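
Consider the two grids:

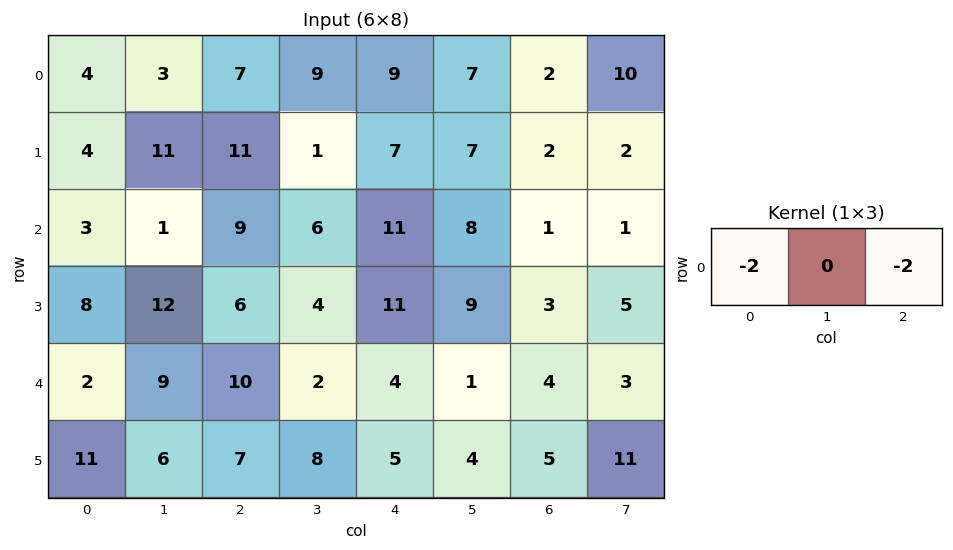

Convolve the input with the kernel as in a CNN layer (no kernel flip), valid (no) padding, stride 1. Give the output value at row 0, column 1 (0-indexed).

-24

The receptive field on the input at this output position is [3 7 9]. Elementwise product with the kernel and sum: 3·-2 + 9·-2.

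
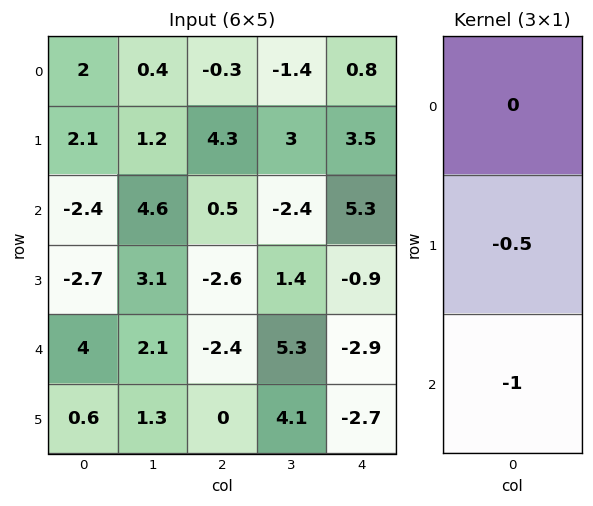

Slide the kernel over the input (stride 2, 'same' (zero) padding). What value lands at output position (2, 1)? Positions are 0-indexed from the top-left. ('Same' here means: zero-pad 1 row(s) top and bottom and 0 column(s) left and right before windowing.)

The receptive field on the zero-padded input at this output position is [-2.6 / -2.4 / 0]. Elementwise product with the kernel and sum: -2.4·-0.5 + 0·-1.

1.2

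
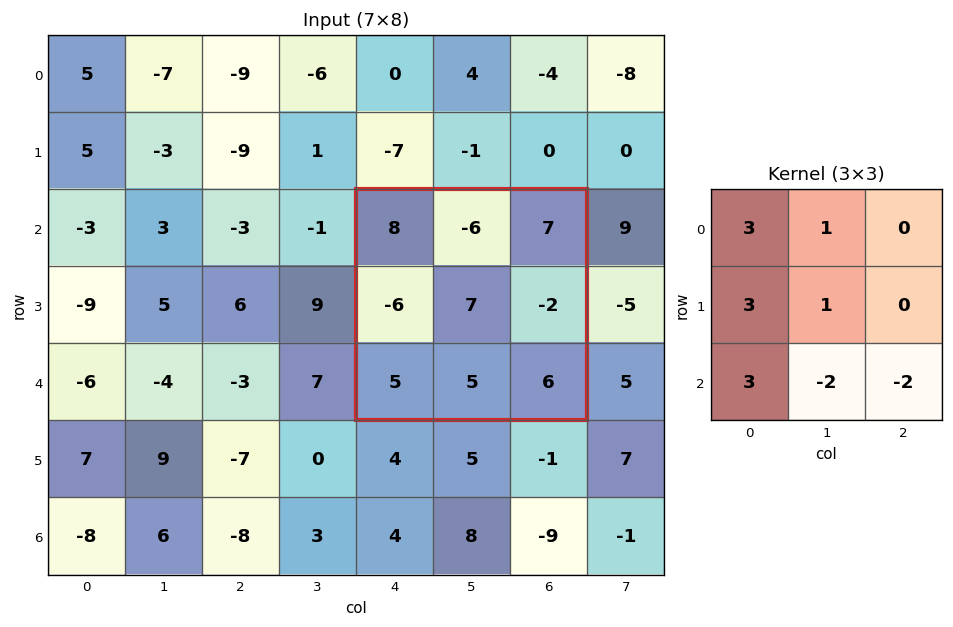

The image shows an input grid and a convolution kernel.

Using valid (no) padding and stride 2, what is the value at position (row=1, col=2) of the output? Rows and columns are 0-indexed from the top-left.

0

The receptive field on the input at this output position is [8 -6 7 / -6 7 -2 / 5 5 6]. Elementwise product with the kernel and sum: 8·3 + -6·1 + -6·3 + 7·1 + 5·3 + 5·-2 + 6·-2.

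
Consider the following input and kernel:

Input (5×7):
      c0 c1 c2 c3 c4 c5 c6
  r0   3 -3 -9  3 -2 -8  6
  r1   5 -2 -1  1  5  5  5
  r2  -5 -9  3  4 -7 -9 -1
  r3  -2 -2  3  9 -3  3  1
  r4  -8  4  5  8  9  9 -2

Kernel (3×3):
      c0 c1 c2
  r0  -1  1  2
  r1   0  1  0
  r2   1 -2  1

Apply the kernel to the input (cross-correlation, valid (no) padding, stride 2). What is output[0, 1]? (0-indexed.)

-3

The receptive field on the input at this output position is [-9 3 -2 / -1 1 5 / 3 4 -7]. Elementwise product with the kernel and sum: -9·-1 + 3·1 + -2·2 + 1·1 + 3·1 + 4·-2 + -7·1.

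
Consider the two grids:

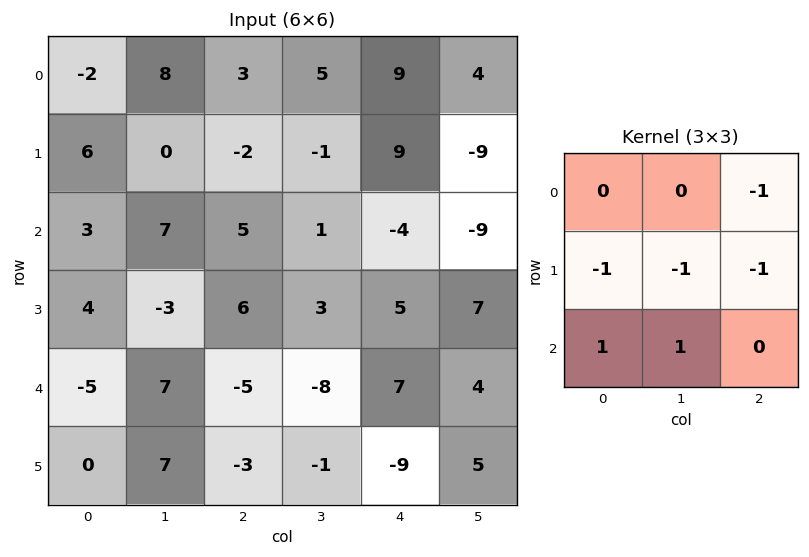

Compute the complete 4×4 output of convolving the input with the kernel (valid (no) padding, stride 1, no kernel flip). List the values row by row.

Output[0,0]: The receptive field on the input at this output position is [-2 8 3 / 6 0 -2 / 3 7 5]. Elementwise product with the kernel and sum: 3·-1 + 6·-1 + 0·-1 + -2·-1 + 3·1 + 7·1.

3 10 -9 -6
-12 -9 -2 29
-10 -5 -23 -7
4 7 -3 -20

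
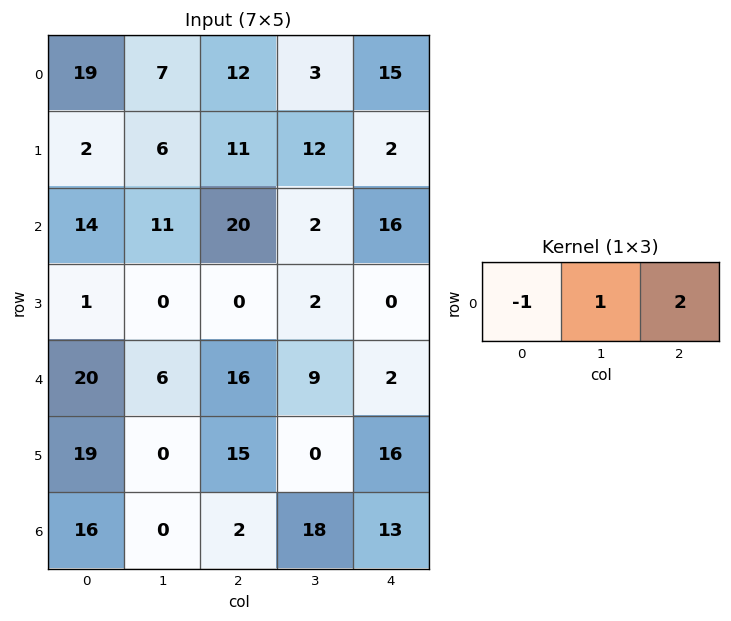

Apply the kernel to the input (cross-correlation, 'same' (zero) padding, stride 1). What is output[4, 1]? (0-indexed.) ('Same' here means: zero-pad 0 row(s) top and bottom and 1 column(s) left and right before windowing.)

The receptive field on the zero-padded input at this output position is [20 6 16]. Elementwise product with the kernel and sum: 20·-1 + 6·1 + 16·2.

18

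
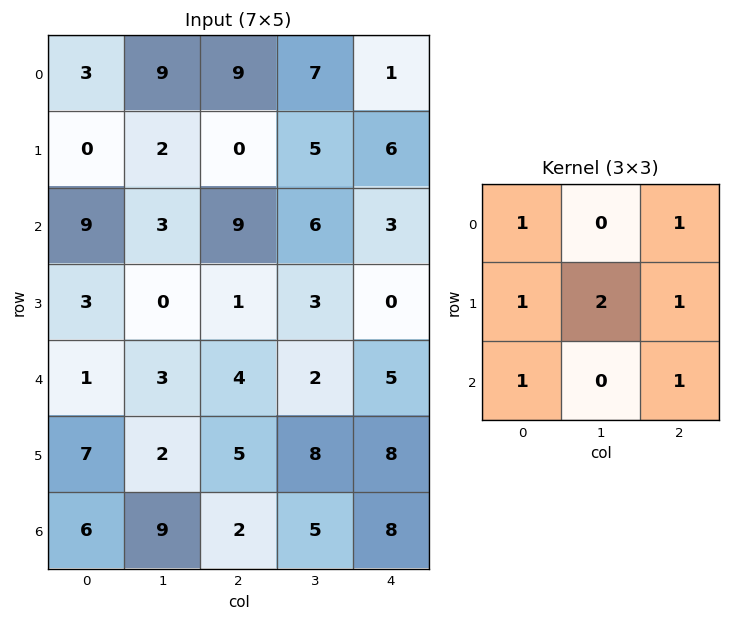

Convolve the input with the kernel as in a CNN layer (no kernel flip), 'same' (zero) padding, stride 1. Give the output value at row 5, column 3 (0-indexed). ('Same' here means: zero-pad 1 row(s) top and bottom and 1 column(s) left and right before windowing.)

48

The receptive field on the zero-padded input at this output position is [4 2 5 / 5 8 8 / 2 5 8]. Elementwise product with the kernel and sum: 4·1 + 5·1 + 5·1 + 8·2 + 8·1 + 2·1 + 8·1.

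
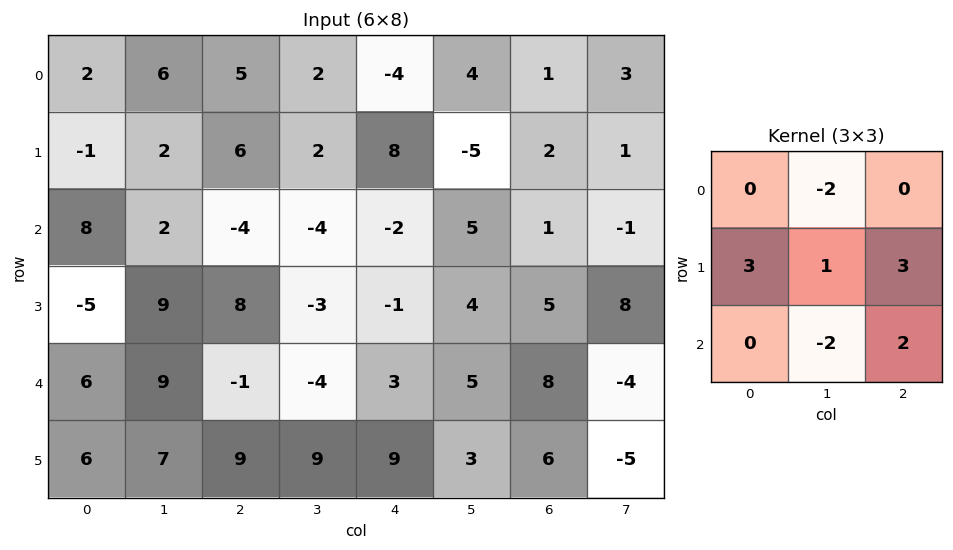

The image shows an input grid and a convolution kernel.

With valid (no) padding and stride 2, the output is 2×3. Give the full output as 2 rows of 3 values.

Output[0,0]: The receptive field on the input at this output position is [2 6 5 / -1 2 6 / 8 2 -4]. Elementwise product with the kernel and sum: 6·-2 + -1·3 + 2·1 + 6·3 + 2·-2 + -4·2.
Output[0,1]: The receptive field on the input at this output position is [5 2 -4 / 6 2 8 / -4 -4 -2]. Elementwise product with the kernel and sum: 2·-2 + 6·3 + 2·1 + 8·3 + -4·-2 + -2·2.

-7 44 9
-6 40 12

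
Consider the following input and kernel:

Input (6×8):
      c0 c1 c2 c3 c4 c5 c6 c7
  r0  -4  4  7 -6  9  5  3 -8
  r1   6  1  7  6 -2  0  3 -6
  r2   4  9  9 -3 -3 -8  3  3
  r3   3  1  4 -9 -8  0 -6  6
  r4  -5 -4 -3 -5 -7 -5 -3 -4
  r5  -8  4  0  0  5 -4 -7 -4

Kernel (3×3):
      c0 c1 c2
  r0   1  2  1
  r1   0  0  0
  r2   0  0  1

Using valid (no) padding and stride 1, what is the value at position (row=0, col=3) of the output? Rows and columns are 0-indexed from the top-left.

The receptive field on the input at this output position is [-6 9 5 / 6 -2 0 / -3 -3 -8]. Elementwise product with the kernel and sum: -6·1 + 9·2 + 5·1 + -8·1.

9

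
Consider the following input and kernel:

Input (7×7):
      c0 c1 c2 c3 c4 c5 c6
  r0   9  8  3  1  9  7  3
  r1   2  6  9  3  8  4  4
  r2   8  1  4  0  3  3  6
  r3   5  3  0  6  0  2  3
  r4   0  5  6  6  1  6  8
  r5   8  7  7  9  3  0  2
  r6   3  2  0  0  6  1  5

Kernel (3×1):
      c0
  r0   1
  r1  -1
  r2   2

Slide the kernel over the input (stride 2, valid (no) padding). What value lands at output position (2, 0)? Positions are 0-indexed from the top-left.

The receptive field on the input at this output position is [0 / 8 / 3]. Elementwise product with the kernel and sum: 0·1 + 8·-1 + 3·2.

-2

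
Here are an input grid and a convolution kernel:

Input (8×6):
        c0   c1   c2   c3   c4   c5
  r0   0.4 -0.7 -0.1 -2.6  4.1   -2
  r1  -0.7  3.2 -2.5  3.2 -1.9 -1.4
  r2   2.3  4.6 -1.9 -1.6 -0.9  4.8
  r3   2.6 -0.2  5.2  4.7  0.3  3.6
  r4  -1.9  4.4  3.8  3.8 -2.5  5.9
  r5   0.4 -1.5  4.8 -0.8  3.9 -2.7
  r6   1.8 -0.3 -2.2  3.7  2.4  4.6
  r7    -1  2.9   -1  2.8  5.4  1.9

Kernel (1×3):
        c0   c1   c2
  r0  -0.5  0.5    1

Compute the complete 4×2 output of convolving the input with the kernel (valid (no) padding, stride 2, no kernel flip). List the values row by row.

Output[0,0]: The receptive field on the input at this output position is [0.4 -0.7 -0.1]. Elementwise product with the kernel and sum: 0.4·-0.5 + -0.7·0.5 + -0.1·1.

-0.65 2.85
-0.75 -0.75
6.95 -2.5
-3.25 5.35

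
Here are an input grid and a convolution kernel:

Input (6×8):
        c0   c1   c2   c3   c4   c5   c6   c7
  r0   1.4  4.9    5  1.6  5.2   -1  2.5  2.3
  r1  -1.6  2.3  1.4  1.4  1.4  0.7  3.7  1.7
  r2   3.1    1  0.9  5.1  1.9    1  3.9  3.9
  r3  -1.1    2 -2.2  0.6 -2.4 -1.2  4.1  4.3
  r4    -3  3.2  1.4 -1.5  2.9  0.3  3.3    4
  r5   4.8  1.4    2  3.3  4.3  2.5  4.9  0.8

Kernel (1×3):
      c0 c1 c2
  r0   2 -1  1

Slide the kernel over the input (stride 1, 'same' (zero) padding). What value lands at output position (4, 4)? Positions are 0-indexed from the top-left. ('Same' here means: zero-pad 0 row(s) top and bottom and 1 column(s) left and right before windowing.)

The receptive field on the zero-padded input at this output position is [-1.5 2.9 0.3]. Elementwise product with the kernel and sum: -1.5·2 + 2.9·-1 + 0.3·1.

-5.6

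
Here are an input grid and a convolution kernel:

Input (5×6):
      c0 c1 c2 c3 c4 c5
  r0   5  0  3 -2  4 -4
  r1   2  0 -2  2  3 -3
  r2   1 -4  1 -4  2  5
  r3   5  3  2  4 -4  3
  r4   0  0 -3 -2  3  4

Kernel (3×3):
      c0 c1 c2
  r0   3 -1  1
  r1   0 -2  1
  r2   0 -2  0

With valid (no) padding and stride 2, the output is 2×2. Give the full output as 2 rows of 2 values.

24 22
4 1

Output[0,0]: The receptive field on the input at this output position is [5 0 3 / 2 0 -2 / 1 -4 1]. Elementwise product with the kernel and sum: 5·3 + 0·-1 + 3·1 + 0·-2 + -2·1 + -4·-2.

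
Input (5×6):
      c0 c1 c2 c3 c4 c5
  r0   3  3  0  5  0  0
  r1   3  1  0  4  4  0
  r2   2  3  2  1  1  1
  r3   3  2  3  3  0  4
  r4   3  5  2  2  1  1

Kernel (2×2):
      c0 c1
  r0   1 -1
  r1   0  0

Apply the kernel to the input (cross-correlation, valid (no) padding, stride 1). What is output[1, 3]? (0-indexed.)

The receptive field on the input at this output position is [4 4 / 1 1]. Elementwise product with the kernel and sum: 4·1 + 4·-1.

0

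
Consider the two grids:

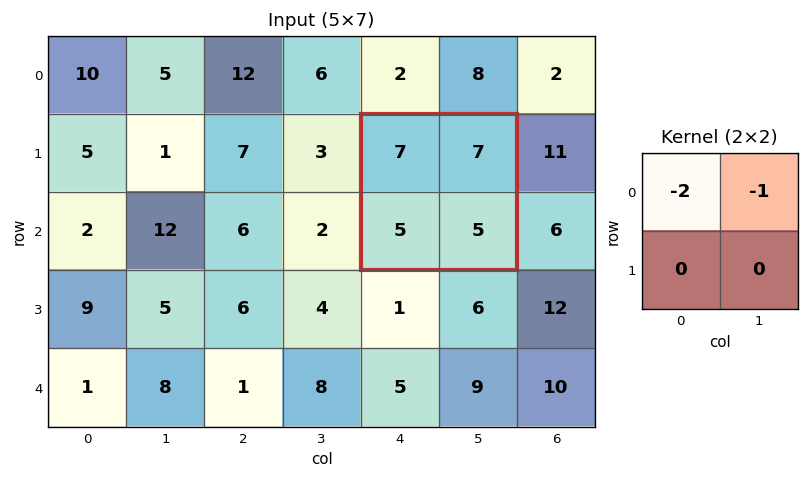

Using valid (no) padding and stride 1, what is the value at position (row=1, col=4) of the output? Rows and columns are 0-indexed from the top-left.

The receptive field on the input at this output position is [7 7 / 5 5]. Elementwise product with the kernel and sum: 7·-2 + 7·-1.

-21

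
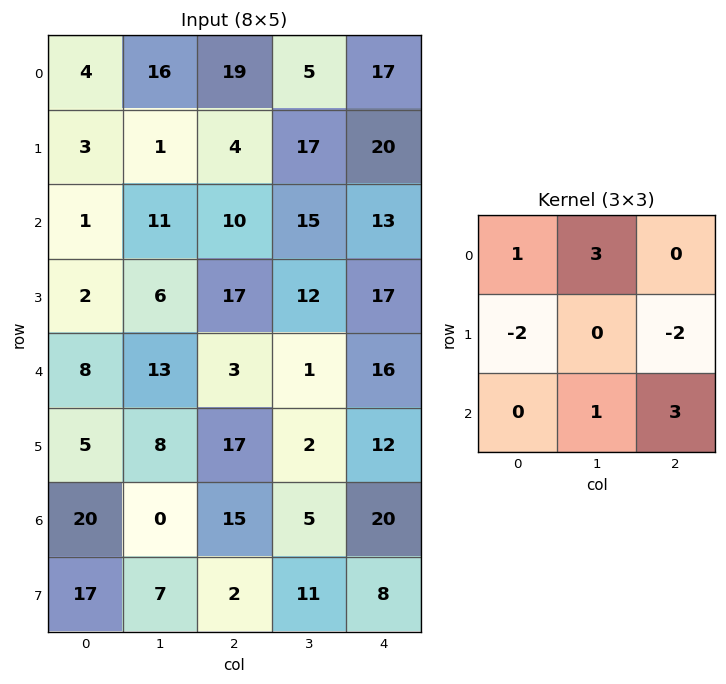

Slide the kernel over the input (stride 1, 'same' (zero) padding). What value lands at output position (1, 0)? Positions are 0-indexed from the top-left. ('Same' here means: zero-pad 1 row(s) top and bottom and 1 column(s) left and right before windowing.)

The receptive field on the zero-padded input at this output position is [0 4 16 / 0 3 1 / 0 1 11]. Elementwise product with the kernel and sum: 0·1 + 4·3 + 0·-2 + 1·-2 + 1·1 + 11·3.

44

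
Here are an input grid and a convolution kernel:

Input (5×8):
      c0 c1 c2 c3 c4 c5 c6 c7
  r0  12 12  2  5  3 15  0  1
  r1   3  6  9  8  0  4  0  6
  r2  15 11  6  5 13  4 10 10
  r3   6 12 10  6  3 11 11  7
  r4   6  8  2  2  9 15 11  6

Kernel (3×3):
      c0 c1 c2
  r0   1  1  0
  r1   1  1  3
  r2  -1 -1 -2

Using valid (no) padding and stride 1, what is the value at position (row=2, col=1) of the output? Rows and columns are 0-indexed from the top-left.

The receptive field on the input at this output position is [11 6 5 / 12 10 6 / 8 2 2]. Elementwise product with the kernel and sum: 11·1 + 6·1 + 12·1 + 10·1 + 6·3 + 8·-1 + 2·-1 + 2·-2.

43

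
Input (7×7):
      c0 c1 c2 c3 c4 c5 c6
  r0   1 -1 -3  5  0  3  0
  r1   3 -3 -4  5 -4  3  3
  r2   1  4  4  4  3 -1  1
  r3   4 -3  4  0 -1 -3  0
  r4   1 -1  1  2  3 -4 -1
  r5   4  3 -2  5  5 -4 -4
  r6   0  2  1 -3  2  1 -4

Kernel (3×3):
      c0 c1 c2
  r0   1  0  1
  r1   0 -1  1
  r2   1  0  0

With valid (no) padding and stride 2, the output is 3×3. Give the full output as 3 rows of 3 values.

-2 -8 3
13 7 10
-3 5 4

Output[0,0]: The receptive field on the input at this output position is [1 -1 -3 / 3 -3 -4 / 1 4 4]. Elementwise product with the kernel and sum: 1·1 + -3·1 + -3·-1 + -4·1 + 1·1.
Output[0,1]: The receptive field on the input at this output position is [-3 5 0 / -4 5 -4 / 4 4 3]. Elementwise product with the kernel and sum: -3·1 + 0·1 + 5·-1 + -4·1 + 4·1.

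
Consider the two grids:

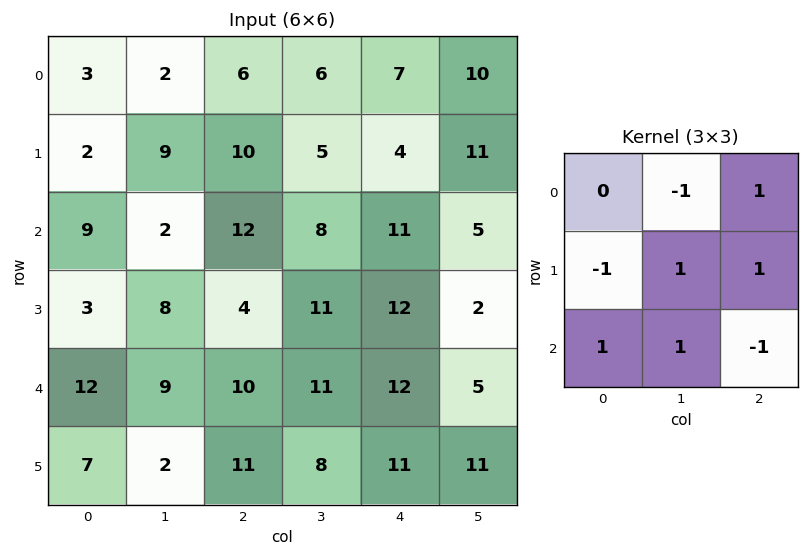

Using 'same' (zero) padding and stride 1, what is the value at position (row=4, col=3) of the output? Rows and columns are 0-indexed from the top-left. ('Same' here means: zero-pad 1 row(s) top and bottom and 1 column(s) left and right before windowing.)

The receptive field on the zero-padded input at this output position is [4 11 12 / 10 11 12 / 11 8 11]. Elementwise product with the kernel and sum: 11·-1 + 12·1 + 10·-1 + 11·1 + 12·1 + 11·1 + 8·1 + 11·-1.

22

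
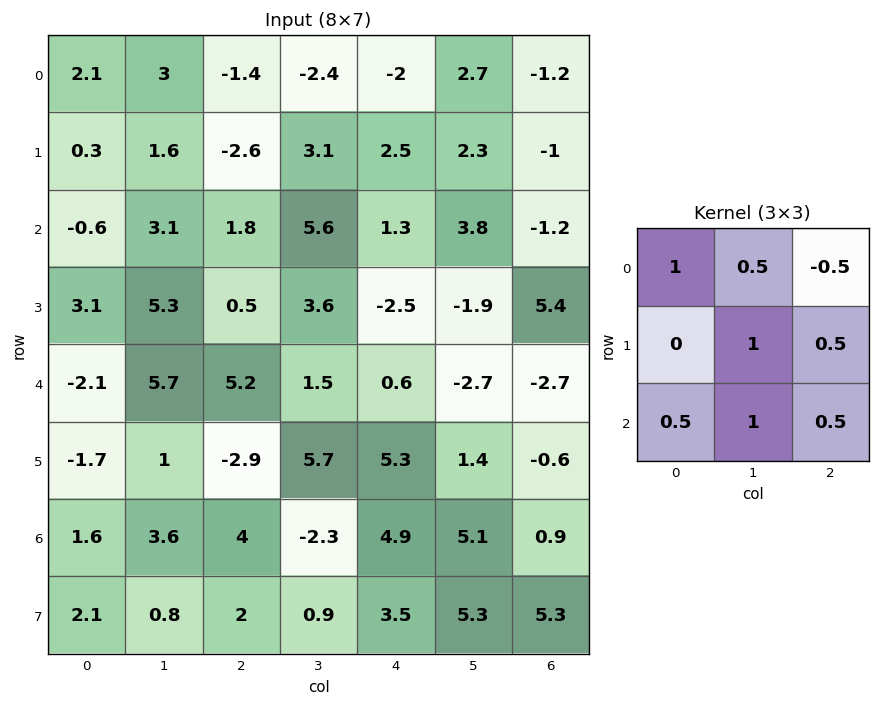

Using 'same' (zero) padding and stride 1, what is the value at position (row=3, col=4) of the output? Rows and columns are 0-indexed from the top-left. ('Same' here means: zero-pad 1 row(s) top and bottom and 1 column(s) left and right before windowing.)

The receptive field on the zero-padded input at this output position is [5.6 1.3 3.8 / 3.6 -2.5 -1.9 / 1.5 0.6 -2.7]. Elementwise product with the kernel and sum: 5.6·1 + 1.3·0.5 + 3.8·-0.5 + -2.5·1 + -1.9·0.5 + 1.5·0.5 + 0.6·1 + -2.7·0.5.

0.9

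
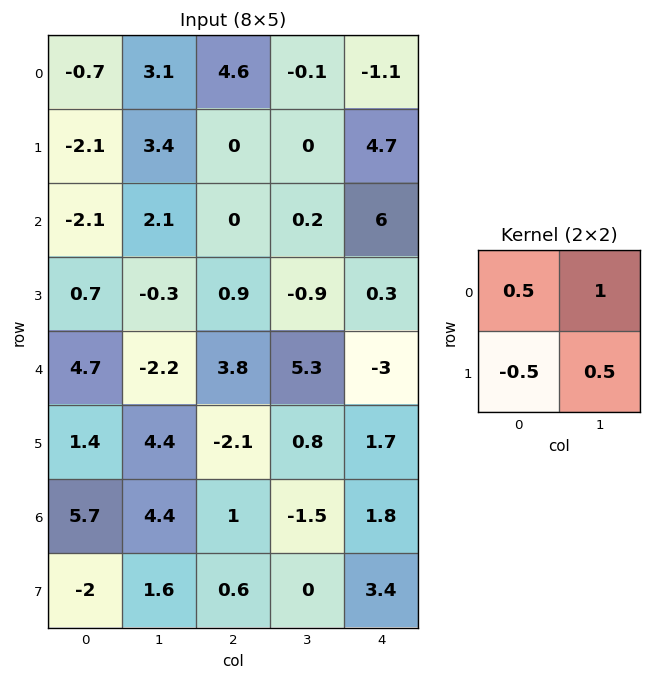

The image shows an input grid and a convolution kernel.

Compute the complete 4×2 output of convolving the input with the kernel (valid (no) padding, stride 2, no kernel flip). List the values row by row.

Output[0,0]: The receptive field on the input at this output position is [-0.7 3.1 / -2.1 3.4]. Elementwise product with the kernel and sum: -0.7·0.5 + 3.1·1 + -2.1·-0.5 + 3.4·0.5.

5.5 2.2
0.55 -0.7
1.65 8.65
9.05 -1.3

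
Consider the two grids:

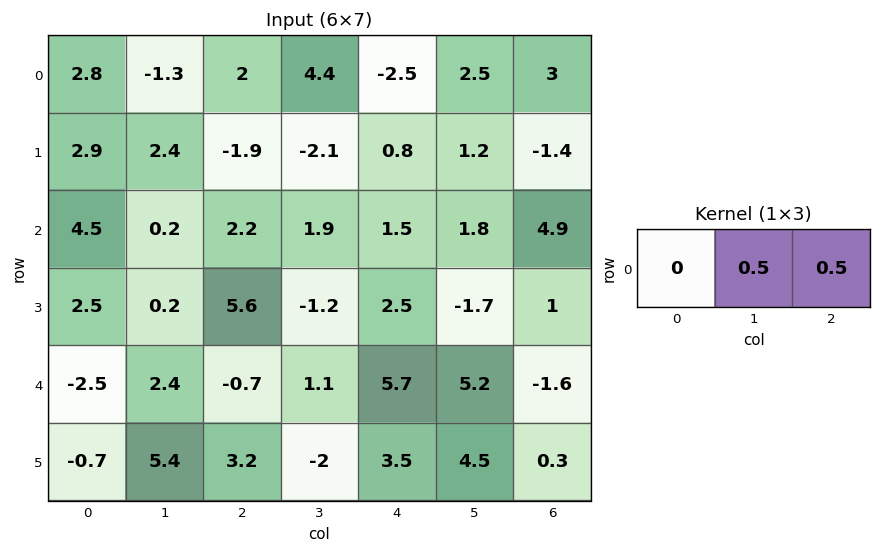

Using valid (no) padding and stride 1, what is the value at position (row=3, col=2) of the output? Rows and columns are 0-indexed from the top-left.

0.65

The receptive field on the input at this output position is [5.6 -1.2 2.5]. Elementwise product with the kernel and sum: -1.2·0.5 + 2.5·0.5.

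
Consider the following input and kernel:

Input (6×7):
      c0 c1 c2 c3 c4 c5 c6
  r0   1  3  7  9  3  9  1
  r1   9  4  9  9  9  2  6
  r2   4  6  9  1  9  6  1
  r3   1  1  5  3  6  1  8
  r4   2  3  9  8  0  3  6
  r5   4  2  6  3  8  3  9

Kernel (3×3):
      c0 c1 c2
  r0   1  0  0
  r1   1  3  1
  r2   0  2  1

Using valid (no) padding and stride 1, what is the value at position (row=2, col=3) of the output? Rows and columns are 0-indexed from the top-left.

26

The receptive field on the input at this output position is [1 9 6 / 3 6 1 / 8 0 3]. Elementwise product with the kernel and sum: 1·1 + 3·1 + 6·3 + 1·1 + 0·2 + 3·1.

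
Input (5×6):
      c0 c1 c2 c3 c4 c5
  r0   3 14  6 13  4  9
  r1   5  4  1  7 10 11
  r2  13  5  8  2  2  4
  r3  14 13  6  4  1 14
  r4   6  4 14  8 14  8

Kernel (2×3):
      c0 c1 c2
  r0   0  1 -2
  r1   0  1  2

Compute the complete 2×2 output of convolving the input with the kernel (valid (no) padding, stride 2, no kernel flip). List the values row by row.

8 32
14 4

Output[0,0]: The receptive field on the input at this output position is [3 14 6 / 5 4 1]. Elementwise product with the kernel and sum: 14·1 + 6·-2 + 4·1 + 1·2.
Output[0,1]: The receptive field on the input at this output position is [6 13 4 / 1 7 10]. Elementwise product with the kernel and sum: 13·1 + 4·-2 + 7·1 + 10·2.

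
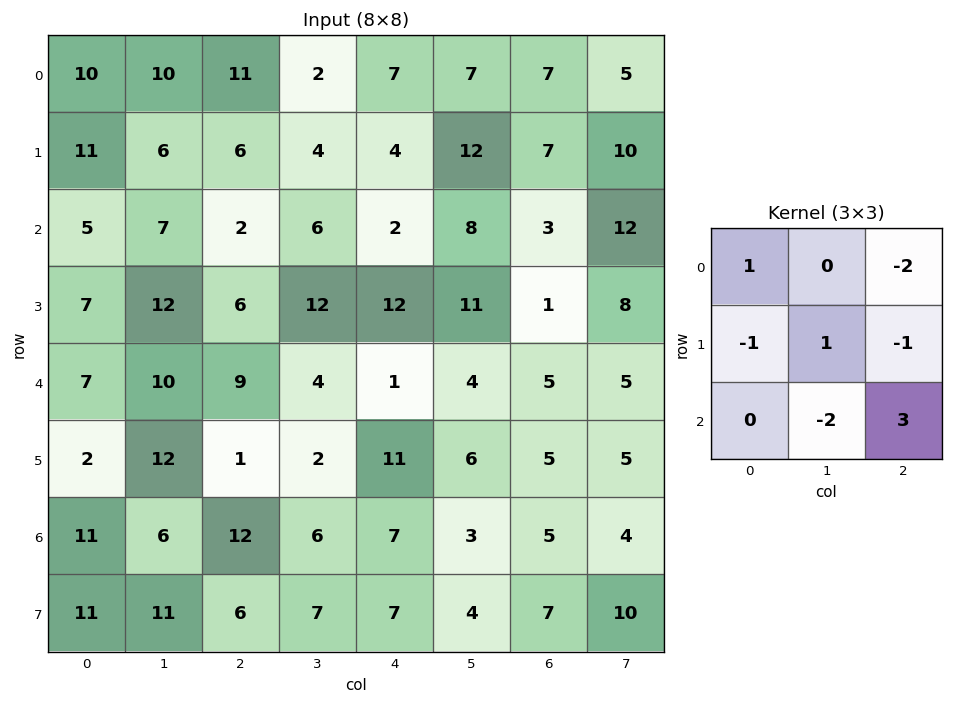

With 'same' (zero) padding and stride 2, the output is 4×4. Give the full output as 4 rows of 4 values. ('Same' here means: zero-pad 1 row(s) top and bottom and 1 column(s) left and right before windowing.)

-4 -1 26 11
8 11 -23 -3
5 -13 -21 -4
-8 17 -14 10

Output[0,0]: The receptive field on the zero-padded input at this output position is [0 0 0 / 0 10 10 / 0 11 6]. Elementwise product with the kernel and sum: 0·1 + 0·-2 + 0·-1 + 10·1 + 10·-1 + 11·-2 + 6·3.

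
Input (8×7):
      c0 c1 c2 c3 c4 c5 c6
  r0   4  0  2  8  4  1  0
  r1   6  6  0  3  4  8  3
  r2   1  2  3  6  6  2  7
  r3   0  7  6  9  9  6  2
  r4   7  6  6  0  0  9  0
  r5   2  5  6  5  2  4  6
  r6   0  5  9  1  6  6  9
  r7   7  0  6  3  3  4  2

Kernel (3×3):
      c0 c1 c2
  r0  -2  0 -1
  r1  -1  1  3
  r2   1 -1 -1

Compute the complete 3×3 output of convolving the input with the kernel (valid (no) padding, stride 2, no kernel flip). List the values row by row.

-14 -2 2
15 24 -25
-13 -5 11

Output[0,0]: The receptive field on the input at this output position is [4 0 2 / 6 6 0 / 1 2 3]. Elementwise product with the kernel and sum: 4·-2 + 2·-1 + 6·-1 + 6·1 + 0·3 + 1·1 + 2·-1 + 3·-1.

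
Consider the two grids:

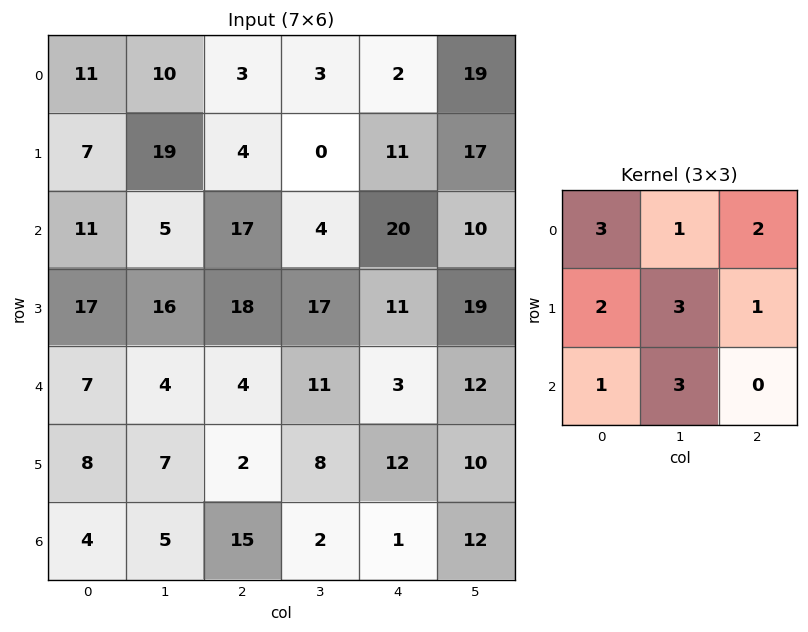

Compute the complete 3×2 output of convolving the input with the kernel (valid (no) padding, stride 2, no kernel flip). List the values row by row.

150 64
191 230
91 90

Output[0,0]: The receptive field on the input at this output position is [11 10 3 / 7 19 4 / 11 5 17]. Elementwise product with the kernel and sum: 11·3 + 10·1 + 3·2 + 7·2 + 19·3 + 4·1 + 11·1 + 5·3.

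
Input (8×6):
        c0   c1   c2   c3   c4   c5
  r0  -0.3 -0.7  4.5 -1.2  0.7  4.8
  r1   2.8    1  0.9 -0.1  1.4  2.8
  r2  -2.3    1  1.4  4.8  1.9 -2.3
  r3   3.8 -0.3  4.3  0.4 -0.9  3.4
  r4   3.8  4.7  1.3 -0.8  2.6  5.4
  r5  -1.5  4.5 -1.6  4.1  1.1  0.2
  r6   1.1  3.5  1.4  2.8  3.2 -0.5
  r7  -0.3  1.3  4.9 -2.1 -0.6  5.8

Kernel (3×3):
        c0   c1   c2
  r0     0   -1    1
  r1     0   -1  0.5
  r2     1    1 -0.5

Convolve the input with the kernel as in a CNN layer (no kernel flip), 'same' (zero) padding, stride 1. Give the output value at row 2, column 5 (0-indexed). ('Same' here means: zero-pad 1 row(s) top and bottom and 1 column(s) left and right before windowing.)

The receptive field on the zero-padded input at this output position is [1.4 2.8 0 / 1.9 -2.3 0 / -0.9 3.4 0]. Elementwise product with the kernel and sum: 2.8·-1 + 0·1 + -2.3·-1 + 0·0.5 + -0.9·1 + 3.4·1 + 0·-0.5.

2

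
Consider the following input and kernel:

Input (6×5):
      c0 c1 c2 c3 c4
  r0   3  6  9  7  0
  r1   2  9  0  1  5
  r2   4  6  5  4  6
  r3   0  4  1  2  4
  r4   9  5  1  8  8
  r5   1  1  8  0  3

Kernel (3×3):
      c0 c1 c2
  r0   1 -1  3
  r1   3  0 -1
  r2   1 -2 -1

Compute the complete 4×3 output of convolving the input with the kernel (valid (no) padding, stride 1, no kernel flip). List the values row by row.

Output[0,0]: The receptive field on the input at this output position is [3 6 9 / 2 9 0 / 4 6 5]. Elementwise product with the kernel and sum: 3·1 + 6·-1 + 9·3 + 2·3 + 0·-1 + 4·1 + 6·-2 + 5·-1.

17 36 -12
-9 26 16
10 18 -5
16 1 11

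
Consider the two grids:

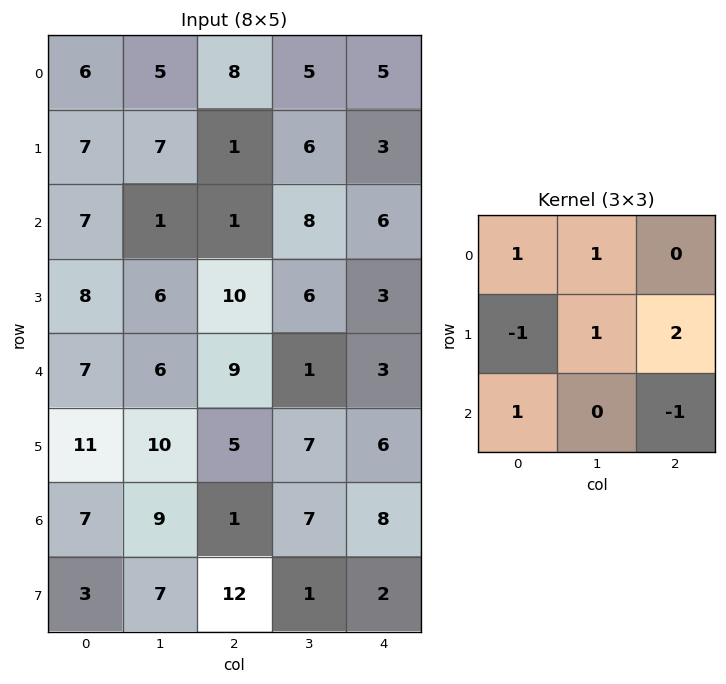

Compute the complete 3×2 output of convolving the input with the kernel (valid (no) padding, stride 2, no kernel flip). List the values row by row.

19 19
24 17
28 17

Output[0,0]: The receptive field on the input at this output position is [6 5 8 / 7 7 1 / 7 1 1]. Elementwise product with the kernel and sum: 6·1 + 5·1 + 7·-1 + 7·1 + 1·2 + 7·1 + 1·-1.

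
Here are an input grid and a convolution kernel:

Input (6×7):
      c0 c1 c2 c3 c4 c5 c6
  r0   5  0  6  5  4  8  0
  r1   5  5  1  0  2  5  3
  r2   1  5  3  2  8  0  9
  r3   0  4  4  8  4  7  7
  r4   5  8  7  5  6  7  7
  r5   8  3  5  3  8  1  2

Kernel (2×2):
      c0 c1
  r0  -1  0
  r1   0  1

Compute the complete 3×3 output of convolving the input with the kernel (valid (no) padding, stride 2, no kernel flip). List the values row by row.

0 -6 1
3 5 -1
-2 -4 -5

Output[0,0]: The receptive field on the input at this output position is [5 0 / 5 5]. Elementwise product with the kernel and sum: 5·-1 + 5·1.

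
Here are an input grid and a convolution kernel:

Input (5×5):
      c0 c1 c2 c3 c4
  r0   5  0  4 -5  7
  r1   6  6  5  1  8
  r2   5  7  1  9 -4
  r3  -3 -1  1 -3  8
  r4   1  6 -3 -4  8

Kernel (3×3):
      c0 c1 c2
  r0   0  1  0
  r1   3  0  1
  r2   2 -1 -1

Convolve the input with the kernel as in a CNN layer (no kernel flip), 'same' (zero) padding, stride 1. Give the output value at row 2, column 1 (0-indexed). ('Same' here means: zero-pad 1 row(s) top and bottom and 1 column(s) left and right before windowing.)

16

The receptive field on the zero-padded input at this output position is [6 6 5 / 5 7 1 / -3 -1 1]. Elementwise product with the kernel and sum: 6·1 + 5·3 + 1·1 + -3·2 + -1·-1 + 1·-1.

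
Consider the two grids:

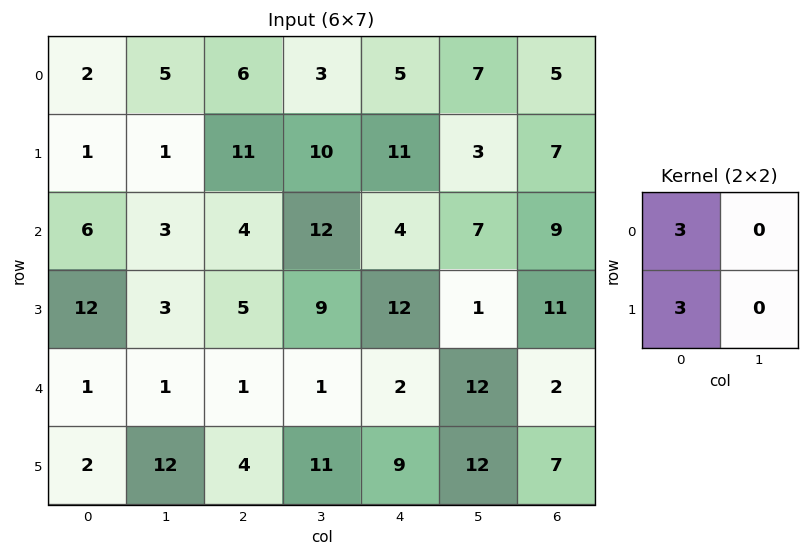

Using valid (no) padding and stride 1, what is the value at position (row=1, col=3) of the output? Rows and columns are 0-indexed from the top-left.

66

The receptive field on the input at this output position is [10 11 / 12 4]. Elementwise product with the kernel and sum: 10·3 + 12·3.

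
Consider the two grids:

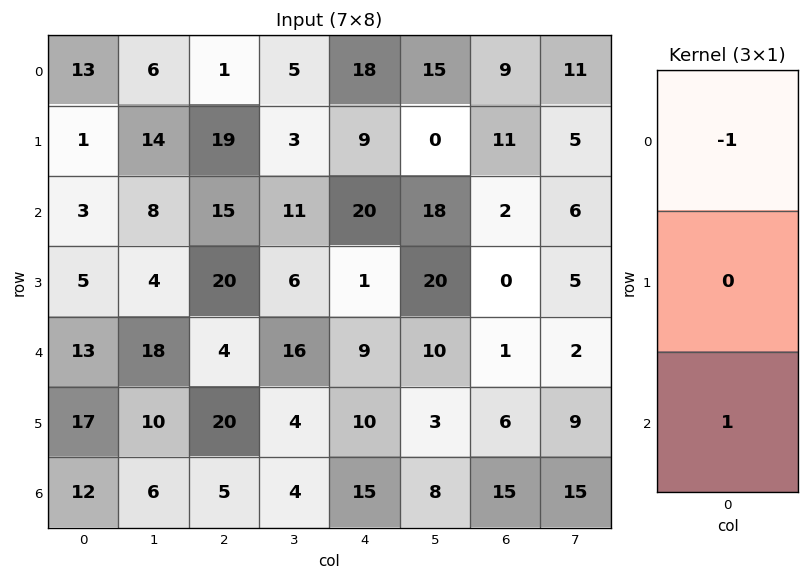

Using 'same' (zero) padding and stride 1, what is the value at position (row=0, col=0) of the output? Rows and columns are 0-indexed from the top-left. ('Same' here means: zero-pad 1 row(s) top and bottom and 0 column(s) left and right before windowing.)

The receptive field on the zero-padded input at this output position is [0 / 13 / 1]. Elementwise product with the kernel and sum: 0·-1 + 1·1.

1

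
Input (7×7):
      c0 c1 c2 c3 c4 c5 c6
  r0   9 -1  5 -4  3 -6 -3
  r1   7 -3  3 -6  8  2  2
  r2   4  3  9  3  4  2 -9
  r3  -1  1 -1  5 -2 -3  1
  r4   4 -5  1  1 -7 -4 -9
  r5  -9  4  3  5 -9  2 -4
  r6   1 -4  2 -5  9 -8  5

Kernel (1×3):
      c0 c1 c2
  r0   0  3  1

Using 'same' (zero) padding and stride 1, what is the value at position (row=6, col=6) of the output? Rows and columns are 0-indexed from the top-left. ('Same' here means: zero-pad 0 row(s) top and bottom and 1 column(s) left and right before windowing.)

15

The receptive field on the zero-padded input at this output position is [-8 5 0]. Elementwise product with the kernel and sum: 5·3 + 0·1.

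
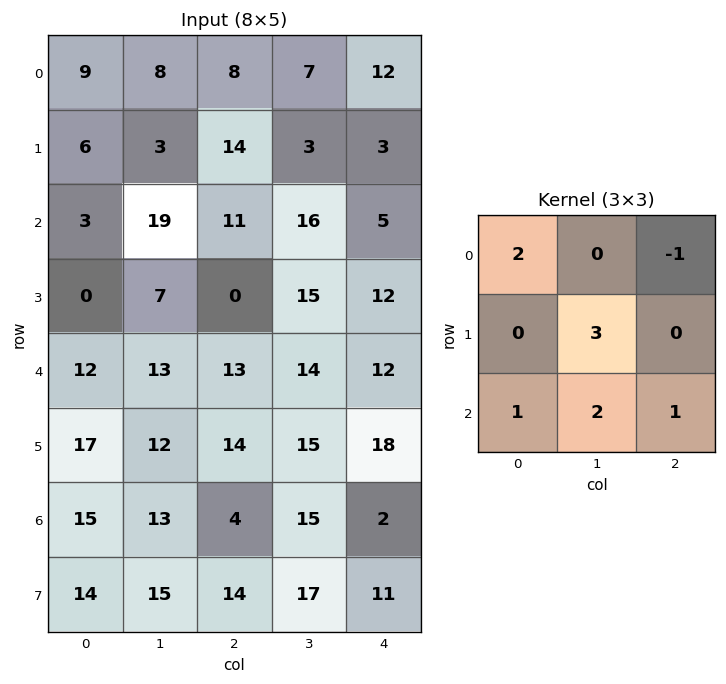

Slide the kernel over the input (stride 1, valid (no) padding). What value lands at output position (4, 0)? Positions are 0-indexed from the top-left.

The receptive field on the input at this output position is [12 13 13 / 17 12 14 / 15 13 4]. Elementwise product with the kernel and sum: 12·2 + 13·-1 + 12·3 + 15·1 + 13·2 + 4·1.

92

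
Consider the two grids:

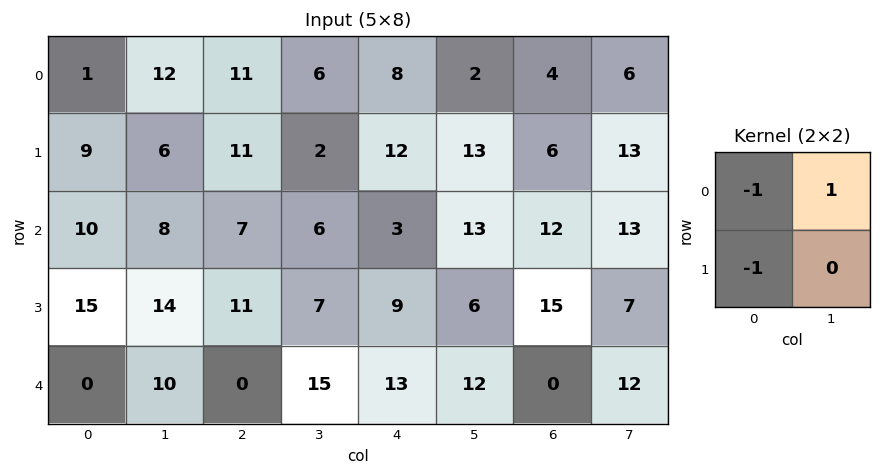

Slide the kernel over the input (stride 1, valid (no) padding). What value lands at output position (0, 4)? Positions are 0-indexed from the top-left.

-18

The receptive field on the input at this output position is [8 2 / 12 13]. Elementwise product with the kernel and sum: 8·-1 + 2·1 + 12·-1.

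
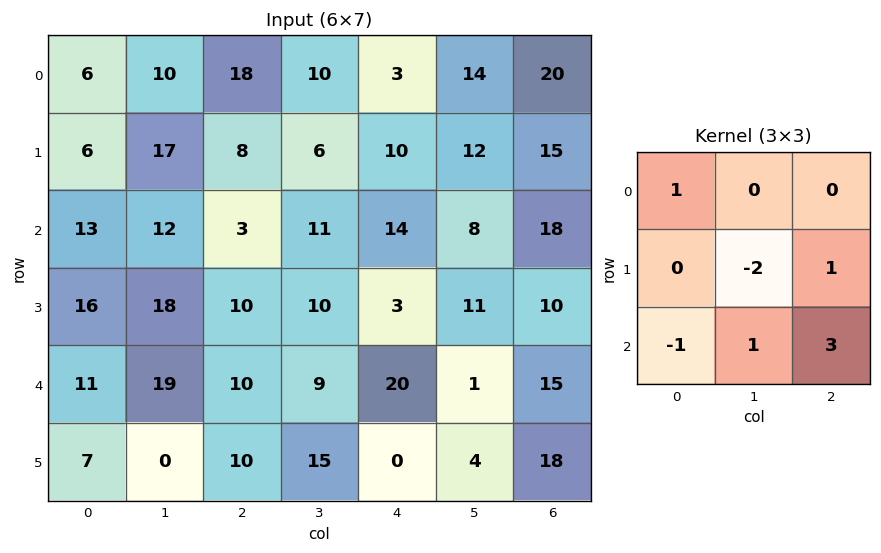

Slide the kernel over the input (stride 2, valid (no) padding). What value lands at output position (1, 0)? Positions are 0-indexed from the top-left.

The receptive field on the input at this output position is [13 12 3 / 16 18 10 / 11 19 10]. Elementwise product with the kernel and sum: 13·1 + 18·-2 + 10·1 + 11·-1 + 19·1 + 10·3.

25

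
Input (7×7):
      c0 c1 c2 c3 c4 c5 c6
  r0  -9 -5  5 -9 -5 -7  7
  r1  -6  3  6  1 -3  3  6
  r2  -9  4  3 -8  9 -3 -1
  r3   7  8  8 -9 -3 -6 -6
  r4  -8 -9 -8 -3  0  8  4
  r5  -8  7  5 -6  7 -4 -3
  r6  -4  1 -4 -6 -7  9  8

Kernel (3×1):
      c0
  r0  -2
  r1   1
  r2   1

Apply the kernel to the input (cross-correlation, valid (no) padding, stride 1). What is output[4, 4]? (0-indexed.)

The receptive field on the input at this output position is [0 / 7 / -7]. Elementwise product with the kernel and sum: 0·-2 + 7·1 + -7·1.

0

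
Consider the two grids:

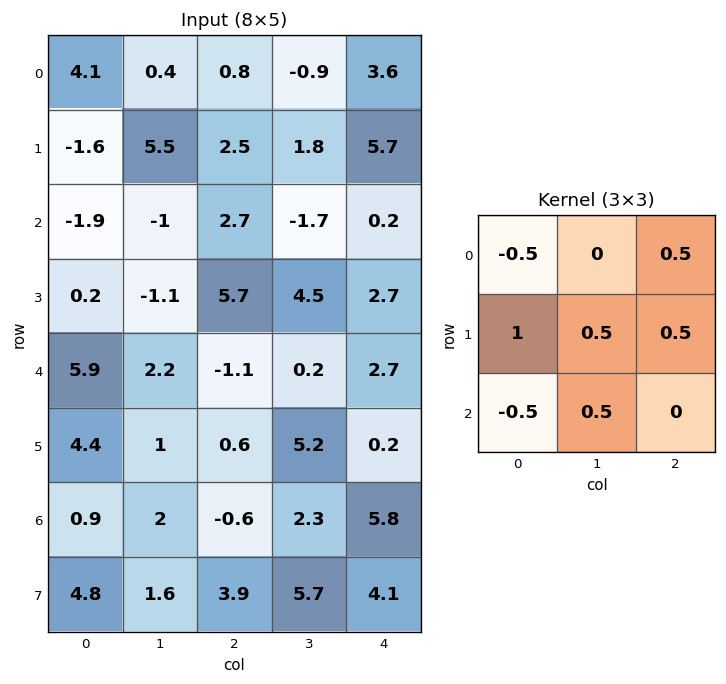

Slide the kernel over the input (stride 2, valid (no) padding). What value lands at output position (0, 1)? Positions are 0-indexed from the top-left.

5.45

The receptive field on the input at this output position is [0.8 -0.9 3.6 / 2.5 1.8 5.7 / 2.7 -1.7 0.2]. Elementwise product with the kernel and sum: 0.8·-0.5 + 3.6·0.5 + 2.5·1 + 1.8·0.5 + 5.7·0.5 + 2.7·-0.5 + -1.7·0.5.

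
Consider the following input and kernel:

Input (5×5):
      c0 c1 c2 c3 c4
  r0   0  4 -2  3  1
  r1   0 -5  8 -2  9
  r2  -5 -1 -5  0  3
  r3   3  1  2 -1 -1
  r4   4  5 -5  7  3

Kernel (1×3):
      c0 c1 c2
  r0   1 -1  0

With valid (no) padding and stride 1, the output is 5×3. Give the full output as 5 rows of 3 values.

-4 6 -5
5 -13 10
-4 4 -5
2 -1 3
-1 10 -12

Output[0,0]: The receptive field on the input at this output position is [0 4 -2]. Elementwise product with the kernel and sum: 0·1 + 4·-1.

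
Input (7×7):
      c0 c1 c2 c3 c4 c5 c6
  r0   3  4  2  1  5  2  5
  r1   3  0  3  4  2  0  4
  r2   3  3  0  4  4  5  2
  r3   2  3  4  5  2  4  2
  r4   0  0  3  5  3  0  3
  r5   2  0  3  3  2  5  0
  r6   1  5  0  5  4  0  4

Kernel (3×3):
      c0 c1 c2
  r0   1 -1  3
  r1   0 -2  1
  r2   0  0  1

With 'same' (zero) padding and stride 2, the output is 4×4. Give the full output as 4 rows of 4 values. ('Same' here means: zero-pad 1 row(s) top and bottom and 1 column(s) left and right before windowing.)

-2 1 -8 -10
-3 18 3 -8
7 16 14 -4
1 11 8 -3

Output[0,0]: The receptive field on the zero-padded input at this output position is [0 0 0 / 0 3 4 / 0 3 0]. Elementwise product with the kernel and sum: 0·1 + 0·-1 + 0·3 + 3·-2 + 4·1 + 0·1.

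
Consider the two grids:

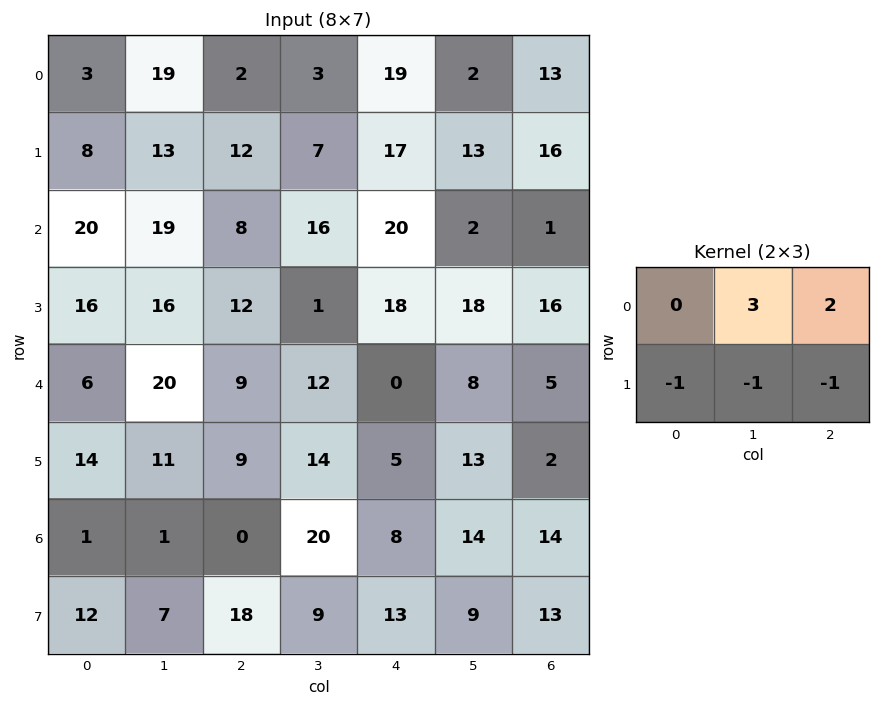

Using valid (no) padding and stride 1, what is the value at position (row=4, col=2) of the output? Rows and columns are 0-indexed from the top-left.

The receptive field on the input at this output position is [9 12 0 / 9 14 5]. Elementwise product with the kernel and sum: 12·3 + 0·2 + 9·-1 + 14·-1 + 5·-1.

8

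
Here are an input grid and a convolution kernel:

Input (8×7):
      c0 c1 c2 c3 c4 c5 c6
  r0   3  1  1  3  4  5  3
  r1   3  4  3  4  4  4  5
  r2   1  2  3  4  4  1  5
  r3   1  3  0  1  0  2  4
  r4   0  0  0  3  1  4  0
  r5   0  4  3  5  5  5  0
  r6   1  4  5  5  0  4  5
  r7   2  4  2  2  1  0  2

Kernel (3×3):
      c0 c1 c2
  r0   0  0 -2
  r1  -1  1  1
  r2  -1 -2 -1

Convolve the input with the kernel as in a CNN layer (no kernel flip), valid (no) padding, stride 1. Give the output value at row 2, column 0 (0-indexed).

-4

The receptive field on the input at this output position is [1 2 3 / 1 3 0 / 0 0 0]. Elementwise product with the kernel and sum: 3·-2 + 1·-1 + 3·1 + 0·1 + 0·-1 + 0·-2 + 0·-1.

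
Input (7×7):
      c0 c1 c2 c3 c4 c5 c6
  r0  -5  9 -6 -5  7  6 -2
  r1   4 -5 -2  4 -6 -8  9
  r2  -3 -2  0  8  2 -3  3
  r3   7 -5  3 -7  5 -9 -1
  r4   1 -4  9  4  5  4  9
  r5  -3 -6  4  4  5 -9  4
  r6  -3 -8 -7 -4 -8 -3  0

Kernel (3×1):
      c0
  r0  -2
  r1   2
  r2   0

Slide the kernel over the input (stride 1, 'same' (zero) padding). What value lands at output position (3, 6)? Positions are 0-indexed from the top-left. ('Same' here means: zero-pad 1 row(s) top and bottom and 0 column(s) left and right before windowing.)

The receptive field on the zero-padded input at this output position is [3 / -1 / 9]. Elementwise product with the kernel and sum: 3·-2 + -1·2.

-8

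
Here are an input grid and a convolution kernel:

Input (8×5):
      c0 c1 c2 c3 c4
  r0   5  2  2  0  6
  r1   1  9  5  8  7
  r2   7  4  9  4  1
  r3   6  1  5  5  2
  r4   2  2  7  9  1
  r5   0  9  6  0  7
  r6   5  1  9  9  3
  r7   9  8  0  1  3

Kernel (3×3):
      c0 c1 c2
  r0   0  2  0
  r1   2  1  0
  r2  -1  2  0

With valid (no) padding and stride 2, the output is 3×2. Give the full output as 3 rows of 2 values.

16 17
23 34
10 39

Output[0,0]: The receptive field on the input at this output position is [5 2 2 / 1 9 5 / 7 4 9]. Elementwise product with the kernel and sum: 2·2 + 1·2 + 9·1 + 7·-1 + 4·2.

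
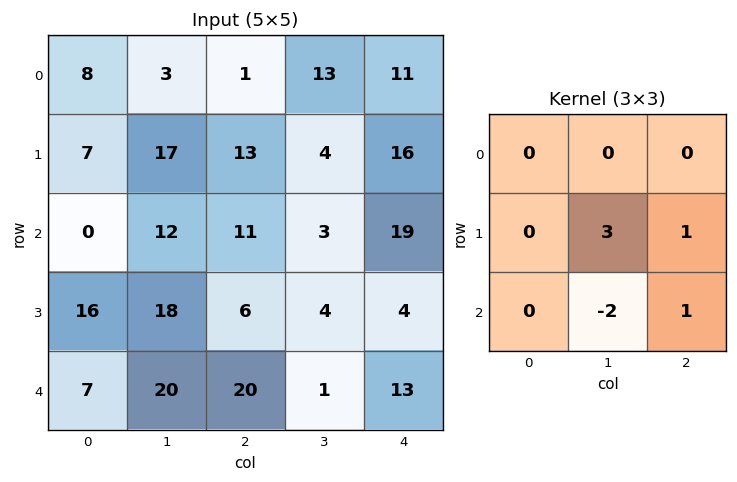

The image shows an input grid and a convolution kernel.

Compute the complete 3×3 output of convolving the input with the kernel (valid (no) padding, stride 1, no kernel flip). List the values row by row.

Output[0,0]: The receptive field on the input at this output position is [8 3 1 / 7 17 13 / 0 12 11]. Elementwise product with the kernel and sum: 17·3 + 13·1 + 12·-2 + 11·1.

51 24 41
17 28 24
40 -17 27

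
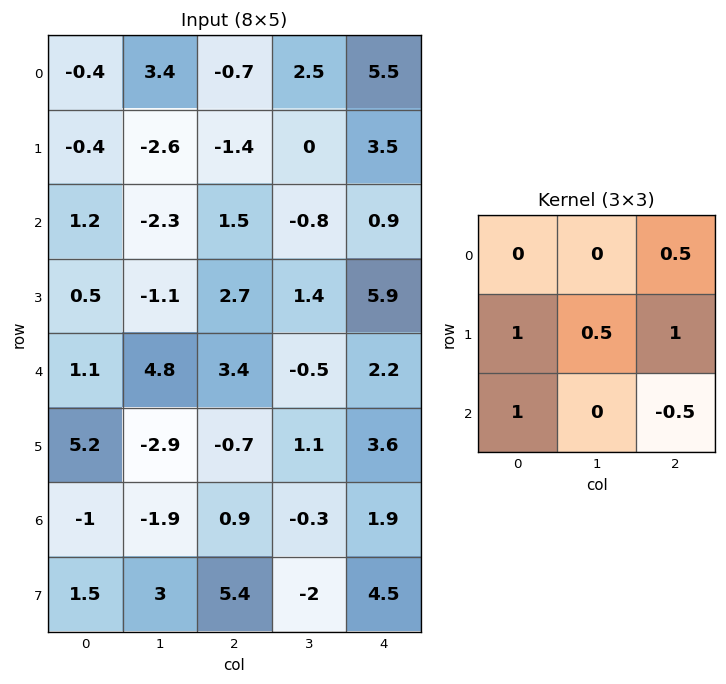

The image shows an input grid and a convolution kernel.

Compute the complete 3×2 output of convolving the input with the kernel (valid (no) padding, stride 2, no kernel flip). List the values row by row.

-3 5.9
2.8 12.05
3.3 4.5

Output[0,0]: The receptive field on the input at this output position is [-0.4 3.4 -0.7 / -0.4 -2.6 -1.4 / 1.2 -2.3 1.5]. Elementwise product with the kernel and sum: -0.7·0.5 + -0.4·1 + -2.6·0.5 + -1.4·1 + 1.2·1 + 1.5·-0.5.
Output[0,1]: The receptive field on the input at this output position is [-0.7 2.5 5.5 / -1.4 0 3.5 / 1.5 -0.8 0.9]. Elementwise product with the kernel and sum: 5.5·0.5 + -1.4·1 + 0·0.5 + 3.5·1 + 1.5·1 + 0.9·-0.5.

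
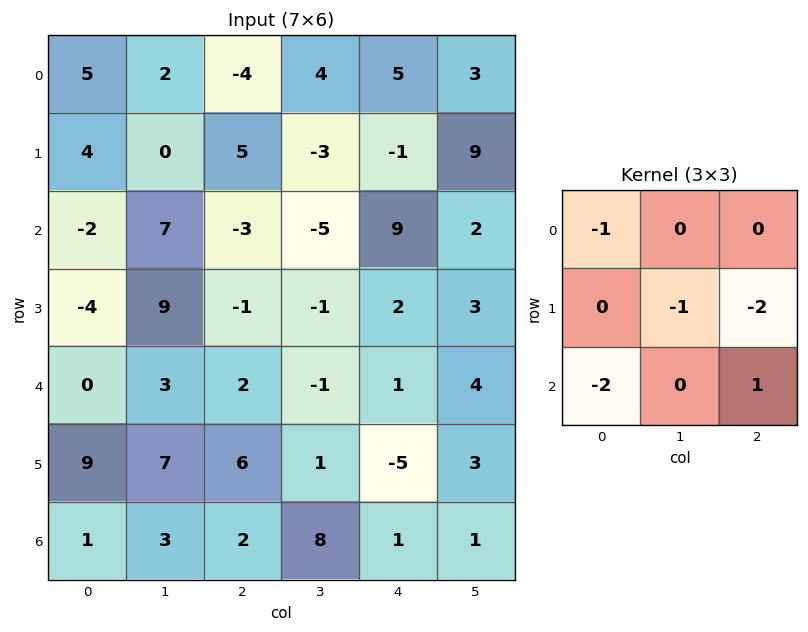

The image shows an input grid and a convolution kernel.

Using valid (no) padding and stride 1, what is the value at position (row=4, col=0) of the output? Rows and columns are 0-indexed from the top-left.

The receptive field on the input at this output position is [0 3 2 / 9 7 6 / 1 3 2]. Elementwise product with the kernel and sum: 0·-1 + 7·-1 + 6·-2 + 1·-2 + 2·1.

-19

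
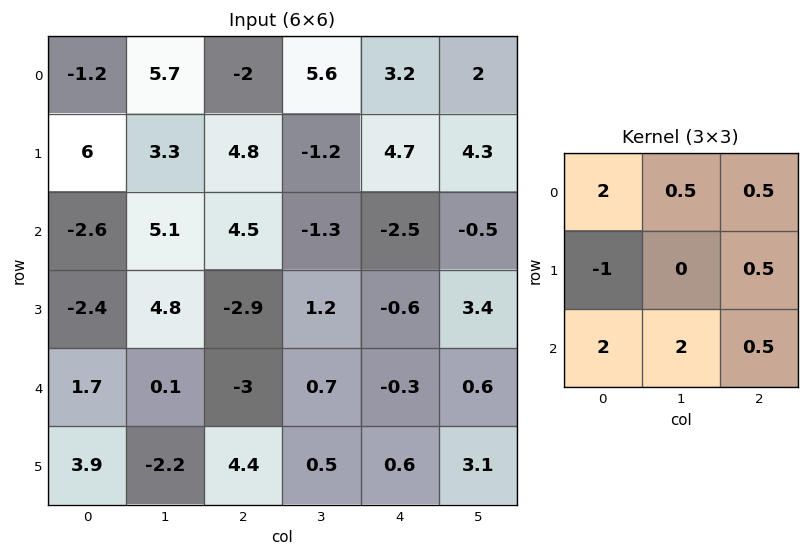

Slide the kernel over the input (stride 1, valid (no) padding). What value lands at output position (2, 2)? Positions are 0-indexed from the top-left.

4.95

The receptive field on the input at this output position is [4.5 -1.3 -2.5 / -2.9 1.2 -0.6 / -3 0.7 -0.3]. Elementwise product with the kernel and sum: 4.5·2 + -1.3·0.5 + -2.5·0.5 + -2.9·-1 + -0.6·0.5 + -3·2 + 0.7·2 + -0.3·0.5.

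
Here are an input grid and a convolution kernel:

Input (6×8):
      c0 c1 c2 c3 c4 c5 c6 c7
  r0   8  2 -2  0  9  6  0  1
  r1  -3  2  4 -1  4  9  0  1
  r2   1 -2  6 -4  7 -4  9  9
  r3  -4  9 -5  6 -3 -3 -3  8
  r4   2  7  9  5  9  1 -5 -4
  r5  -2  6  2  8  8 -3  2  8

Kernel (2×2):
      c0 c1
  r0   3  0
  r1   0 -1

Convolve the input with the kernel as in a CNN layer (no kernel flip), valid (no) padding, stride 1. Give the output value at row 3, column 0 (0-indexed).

The receptive field on the input at this output position is [-4 9 / 2 7]. Elementwise product with the kernel and sum: -4·3 + 7·-1.

-19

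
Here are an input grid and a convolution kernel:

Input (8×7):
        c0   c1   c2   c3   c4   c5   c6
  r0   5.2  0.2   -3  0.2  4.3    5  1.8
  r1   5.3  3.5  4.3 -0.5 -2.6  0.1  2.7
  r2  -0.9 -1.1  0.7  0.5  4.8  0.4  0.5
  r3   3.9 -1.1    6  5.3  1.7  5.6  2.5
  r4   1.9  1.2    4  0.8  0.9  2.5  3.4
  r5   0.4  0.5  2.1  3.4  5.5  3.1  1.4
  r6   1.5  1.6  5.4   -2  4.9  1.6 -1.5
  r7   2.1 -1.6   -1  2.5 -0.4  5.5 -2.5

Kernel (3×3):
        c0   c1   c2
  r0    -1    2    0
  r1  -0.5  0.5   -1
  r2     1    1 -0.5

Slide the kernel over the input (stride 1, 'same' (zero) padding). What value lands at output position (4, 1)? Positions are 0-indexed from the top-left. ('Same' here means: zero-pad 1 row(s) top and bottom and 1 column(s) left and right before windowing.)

-10.6

The receptive field on the zero-padded input at this output position is [3.9 -1.1 6 / 1.9 1.2 4 / 0.4 0.5 2.1]. Elementwise product with the kernel and sum: 3.9·-1 + -1.1·2 + 1.9·-0.5 + 1.2·0.5 + 4·-1 + 0.4·1 + 0.5·1 + 2.1·-0.5.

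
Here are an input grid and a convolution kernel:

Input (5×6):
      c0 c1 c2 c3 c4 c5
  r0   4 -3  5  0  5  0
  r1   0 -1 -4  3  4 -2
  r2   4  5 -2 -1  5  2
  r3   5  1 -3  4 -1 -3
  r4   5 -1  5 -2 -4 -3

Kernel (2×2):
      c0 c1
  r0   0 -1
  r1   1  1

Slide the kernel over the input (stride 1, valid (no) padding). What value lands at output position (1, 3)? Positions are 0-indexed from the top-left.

The receptive field on the input at this output position is [3 4 / -1 5]. Elementwise product with the kernel and sum: 4·-1 + -1·1 + 5·1.

0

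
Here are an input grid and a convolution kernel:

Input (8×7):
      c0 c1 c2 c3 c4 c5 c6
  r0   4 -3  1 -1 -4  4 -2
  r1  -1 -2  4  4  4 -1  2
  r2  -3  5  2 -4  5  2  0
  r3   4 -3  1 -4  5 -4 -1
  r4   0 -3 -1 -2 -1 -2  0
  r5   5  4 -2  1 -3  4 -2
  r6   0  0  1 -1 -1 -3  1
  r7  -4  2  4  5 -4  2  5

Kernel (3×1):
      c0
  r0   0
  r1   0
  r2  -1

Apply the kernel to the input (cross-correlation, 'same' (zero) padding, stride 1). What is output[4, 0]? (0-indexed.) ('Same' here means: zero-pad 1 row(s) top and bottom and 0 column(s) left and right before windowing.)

The receptive field on the zero-padded input at this output position is [4 / 0 / 5]. Elementwise product with the kernel and sum: 5·-1.

-5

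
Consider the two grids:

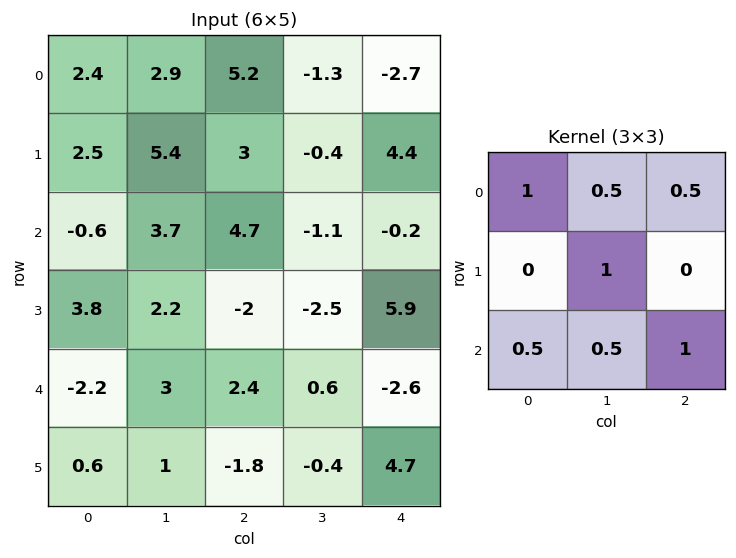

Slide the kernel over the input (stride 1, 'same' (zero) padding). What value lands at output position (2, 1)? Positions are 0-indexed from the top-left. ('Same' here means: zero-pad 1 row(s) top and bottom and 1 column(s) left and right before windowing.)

The receptive field on the zero-padded input at this output position is [2.5 5.4 3 / -0.6 3.7 4.7 / 3.8 2.2 -2]. Elementwise product with the kernel and sum: 2.5·1 + 5.4·0.5 + 3·0.5 + 3.7·1 + 3.8·0.5 + 2.2·0.5 + -2·1.

11.4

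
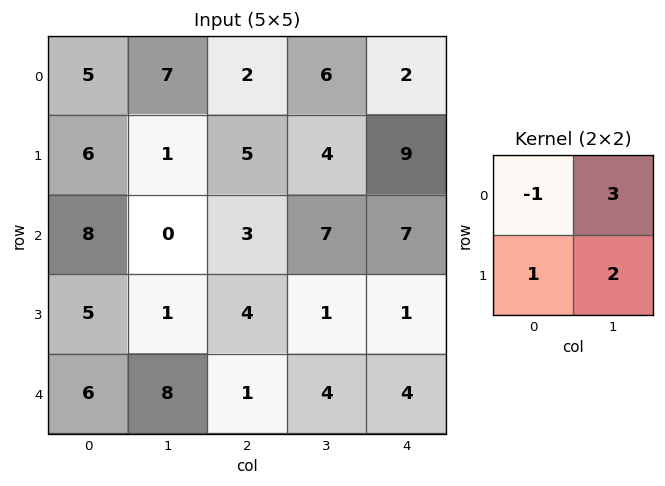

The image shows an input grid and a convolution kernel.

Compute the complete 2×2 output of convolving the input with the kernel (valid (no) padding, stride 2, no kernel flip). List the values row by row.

24 29
-1 24

Output[0,0]: The receptive field on the input at this output position is [5 7 / 6 1]. Elementwise product with the kernel and sum: 5·-1 + 7·3 + 6·1 + 1·2.
Output[0,1]: The receptive field on the input at this output position is [2 6 / 5 4]. Elementwise product with the kernel and sum: 2·-1 + 6·3 + 5·1 + 4·2.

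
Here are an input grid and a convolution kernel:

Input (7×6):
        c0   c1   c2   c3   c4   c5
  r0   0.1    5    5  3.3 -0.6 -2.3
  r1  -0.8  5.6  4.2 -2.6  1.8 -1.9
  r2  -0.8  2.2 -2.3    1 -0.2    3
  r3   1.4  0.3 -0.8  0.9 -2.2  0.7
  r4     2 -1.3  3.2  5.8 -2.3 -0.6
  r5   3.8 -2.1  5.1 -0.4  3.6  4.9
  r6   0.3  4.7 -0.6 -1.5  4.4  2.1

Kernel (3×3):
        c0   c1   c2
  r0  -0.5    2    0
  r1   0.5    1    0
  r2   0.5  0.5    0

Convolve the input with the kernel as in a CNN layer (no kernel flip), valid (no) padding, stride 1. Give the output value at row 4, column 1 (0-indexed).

The receptive field on the input at this output position is [-1.3 3.2 5.8 / -2.1 5.1 -0.4 / 4.7 -0.6 -1.5]. Elementwise product with the kernel and sum: -1.3·-0.5 + 3.2·2 + -2.1·0.5 + 5.1·1 + 4.7·0.5 + -0.6·0.5.

13.15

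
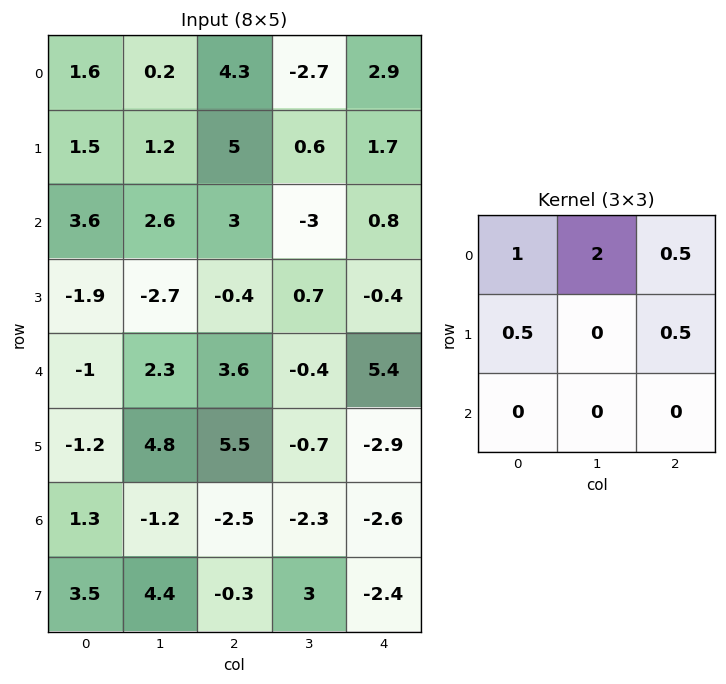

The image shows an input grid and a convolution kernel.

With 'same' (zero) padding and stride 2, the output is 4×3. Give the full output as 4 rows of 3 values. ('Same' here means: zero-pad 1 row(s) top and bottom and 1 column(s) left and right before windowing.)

Output[0,0]: The receptive field on the zero-padded input at this output position is [0 0 0 / 0 1.6 0.2 / 0 1.5 1.2]. Elementwise product with the kernel and sum: 0·1 + 0·2 + 0·0.5 + 0·0.5 + 0.2·0.5.

0.1 -1.25 -1.35
4.9 11.3 2.5
-4 -2.2 -0.3
-0.6 13.7 -7.65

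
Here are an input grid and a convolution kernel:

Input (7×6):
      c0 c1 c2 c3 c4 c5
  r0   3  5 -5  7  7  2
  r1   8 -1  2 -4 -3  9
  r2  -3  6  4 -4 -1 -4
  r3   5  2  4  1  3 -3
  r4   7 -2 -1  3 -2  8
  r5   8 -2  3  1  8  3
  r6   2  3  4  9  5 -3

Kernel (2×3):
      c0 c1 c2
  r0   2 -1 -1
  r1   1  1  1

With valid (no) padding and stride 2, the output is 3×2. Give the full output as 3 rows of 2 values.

15 -29
-5 21
26 9

Output[0,0]: The receptive field on the input at this output position is [3 5 -5 / 8 -1 2]. Elementwise product with the kernel and sum: 3·2 + 5·-1 + -5·-1 + 8·1 + -1·1 + 2·1.
Output[0,1]: The receptive field on the input at this output position is [-5 7 7 / 2 -4 -3]. Elementwise product with the kernel and sum: -5·2 + 7·-1 + 7·-1 + 2·1 + -4·1 + -3·1.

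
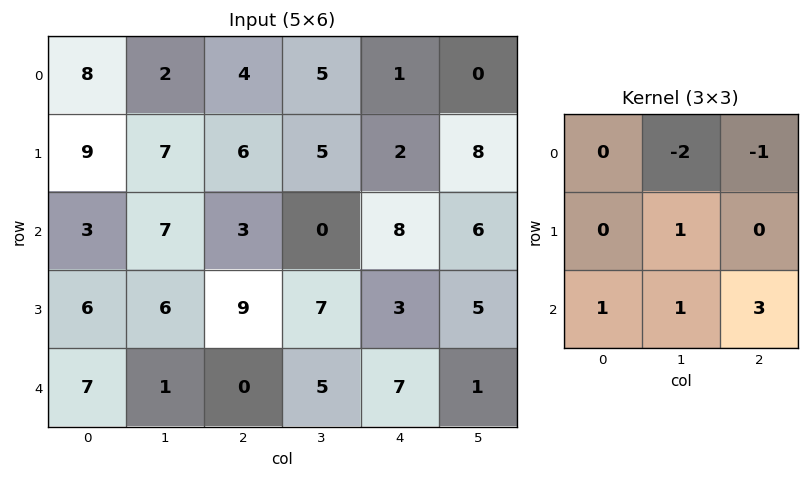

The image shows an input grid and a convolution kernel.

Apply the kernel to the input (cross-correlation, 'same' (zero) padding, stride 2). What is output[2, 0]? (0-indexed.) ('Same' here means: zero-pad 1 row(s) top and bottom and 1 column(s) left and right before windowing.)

The receptive field on the zero-padded input at this output position is [0 6 6 / 0 7 1 / 0 0 0]. Elementwise product with the kernel and sum: 6·-2 + 6·-1 + 7·1 + 0·1 + 0·1 + 0·3.

-11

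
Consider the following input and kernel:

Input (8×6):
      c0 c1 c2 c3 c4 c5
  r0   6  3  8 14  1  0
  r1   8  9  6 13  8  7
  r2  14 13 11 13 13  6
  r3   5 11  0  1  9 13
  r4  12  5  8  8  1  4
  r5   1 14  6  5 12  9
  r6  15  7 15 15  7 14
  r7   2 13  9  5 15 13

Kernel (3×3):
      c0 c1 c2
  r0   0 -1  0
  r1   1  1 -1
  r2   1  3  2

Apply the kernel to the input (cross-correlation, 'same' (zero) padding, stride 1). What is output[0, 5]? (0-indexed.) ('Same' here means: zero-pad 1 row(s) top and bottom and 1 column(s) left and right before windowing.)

The receptive field on the zero-padded input at this output position is [0 0 0 / 1 0 0 / 8 7 0]. Elementwise product with the kernel and sum: 0·-1 + 1·1 + 0·1 + 0·-1 + 8·1 + 7·3 + 0·2.

30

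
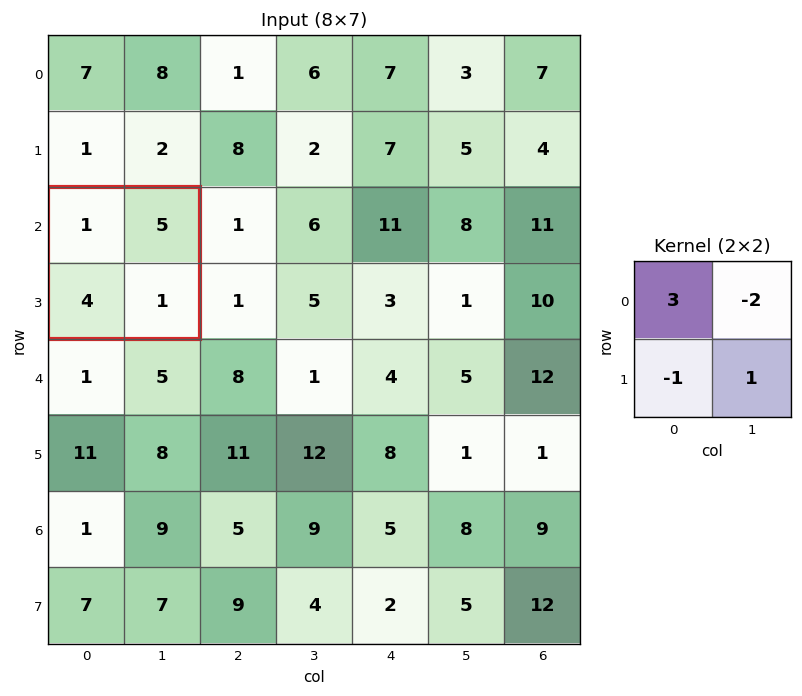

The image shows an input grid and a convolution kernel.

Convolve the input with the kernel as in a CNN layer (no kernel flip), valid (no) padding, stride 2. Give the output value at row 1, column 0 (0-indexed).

The receptive field on the input at this output position is [1 5 / 4 1]. Elementwise product with the kernel and sum: 1·3 + 5·-2 + 4·-1 + 1·1.

-10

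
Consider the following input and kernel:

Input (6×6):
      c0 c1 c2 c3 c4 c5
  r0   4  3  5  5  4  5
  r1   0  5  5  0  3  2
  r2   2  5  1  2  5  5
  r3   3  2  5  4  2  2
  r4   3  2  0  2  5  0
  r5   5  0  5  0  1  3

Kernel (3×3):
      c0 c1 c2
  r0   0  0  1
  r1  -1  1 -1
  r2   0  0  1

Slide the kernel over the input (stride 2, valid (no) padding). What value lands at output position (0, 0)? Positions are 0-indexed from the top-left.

The receptive field on the input at this output position is [4 3 5 / 0 5 5 / 2 5 1]. Elementwise product with the kernel and sum: 5·1 + 0·-1 + 5·1 + 5·-1 + 1·1.

6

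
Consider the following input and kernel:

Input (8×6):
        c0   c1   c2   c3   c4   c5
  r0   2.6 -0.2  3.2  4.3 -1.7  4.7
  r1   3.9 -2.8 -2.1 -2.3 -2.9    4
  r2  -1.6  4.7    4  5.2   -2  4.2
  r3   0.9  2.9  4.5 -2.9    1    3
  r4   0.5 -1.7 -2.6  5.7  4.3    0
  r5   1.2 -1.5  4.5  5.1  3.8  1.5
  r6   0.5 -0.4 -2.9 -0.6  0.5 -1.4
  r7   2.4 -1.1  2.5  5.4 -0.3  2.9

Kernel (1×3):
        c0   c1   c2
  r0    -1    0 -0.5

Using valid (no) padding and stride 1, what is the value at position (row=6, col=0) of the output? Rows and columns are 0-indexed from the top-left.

0.95

The receptive field on the input at this output position is [0.5 -0.4 -2.9]. Elementwise product with the kernel and sum: 0.5·-1 + -2.9·-0.5.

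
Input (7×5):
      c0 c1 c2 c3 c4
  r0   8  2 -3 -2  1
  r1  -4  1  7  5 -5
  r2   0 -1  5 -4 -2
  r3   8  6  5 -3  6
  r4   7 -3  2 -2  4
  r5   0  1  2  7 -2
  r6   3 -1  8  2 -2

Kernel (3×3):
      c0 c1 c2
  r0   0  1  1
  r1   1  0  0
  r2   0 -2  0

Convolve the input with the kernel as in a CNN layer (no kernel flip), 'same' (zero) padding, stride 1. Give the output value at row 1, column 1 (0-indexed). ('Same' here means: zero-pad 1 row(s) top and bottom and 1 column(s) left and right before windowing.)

The receptive field on the zero-padded input at this output position is [8 2 -3 / -4 1 7 / 0 -1 5]. Elementwise product with the kernel and sum: 2·1 + -3·1 + -4·1 + -1·-2.

-3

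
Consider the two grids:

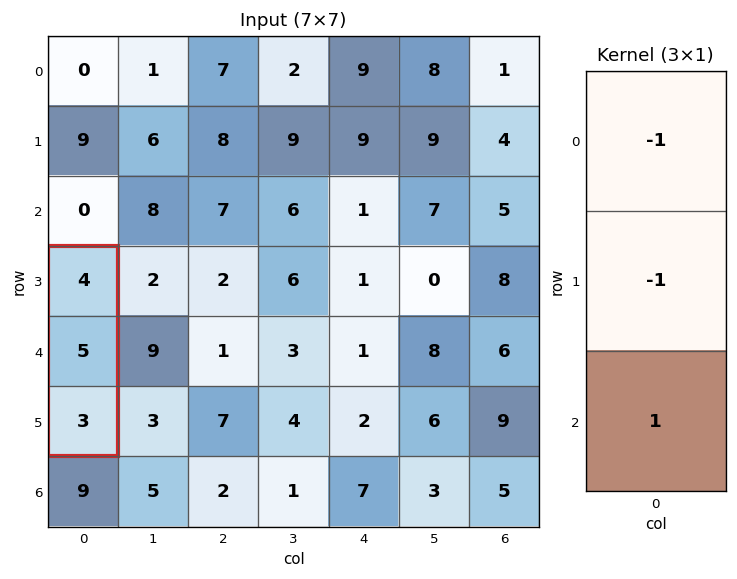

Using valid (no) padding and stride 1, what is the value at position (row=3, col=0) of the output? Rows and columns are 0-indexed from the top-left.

-6

The receptive field on the input at this output position is [4 / 5 / 3]. Elementwise product with the kernel and sum: 4·-1 + 5·-1 + 3·1.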